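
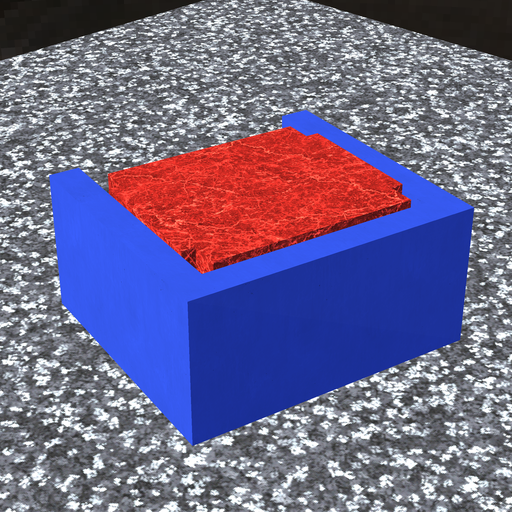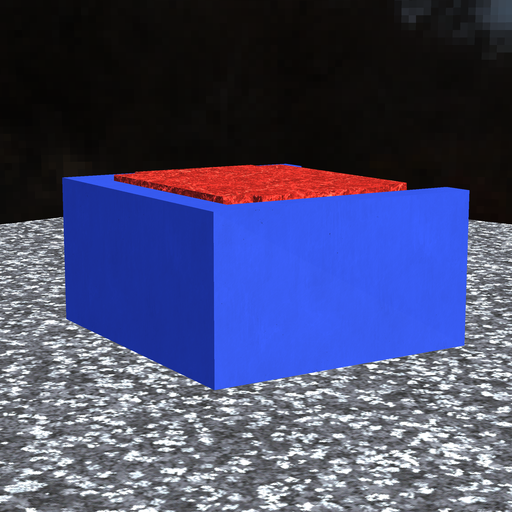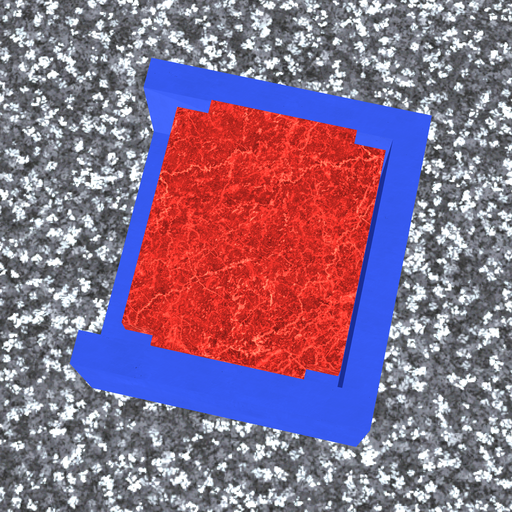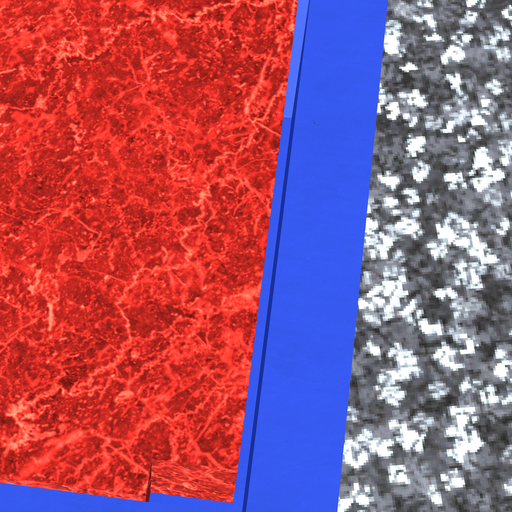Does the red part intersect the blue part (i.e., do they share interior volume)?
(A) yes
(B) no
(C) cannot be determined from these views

(B) no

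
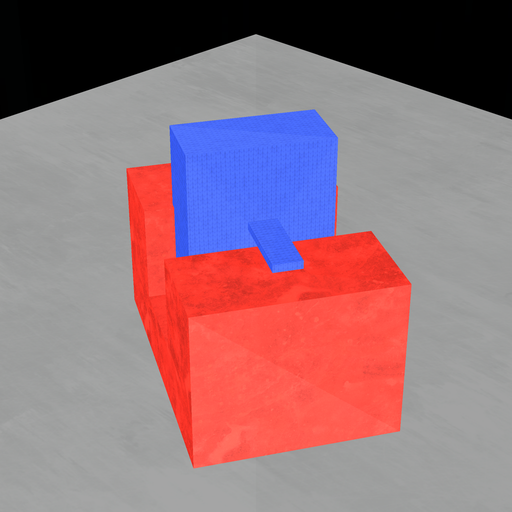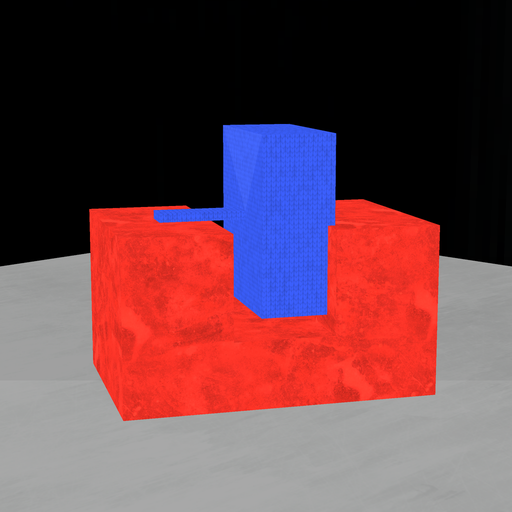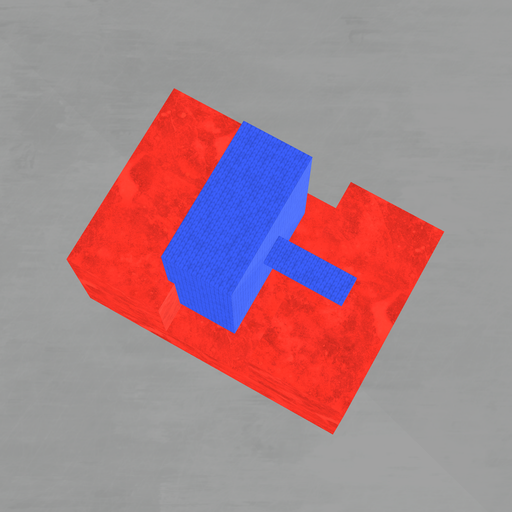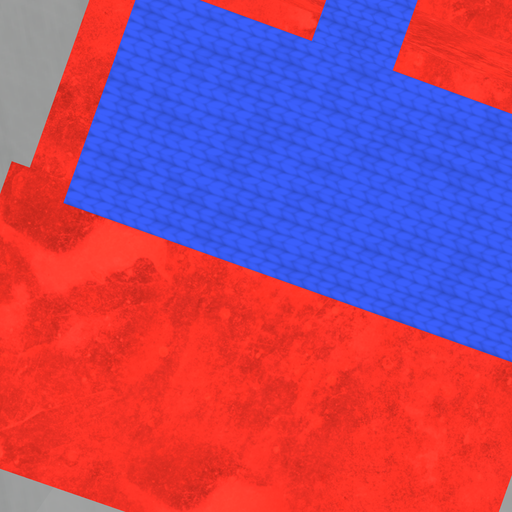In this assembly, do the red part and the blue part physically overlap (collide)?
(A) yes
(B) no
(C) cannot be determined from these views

(A) yes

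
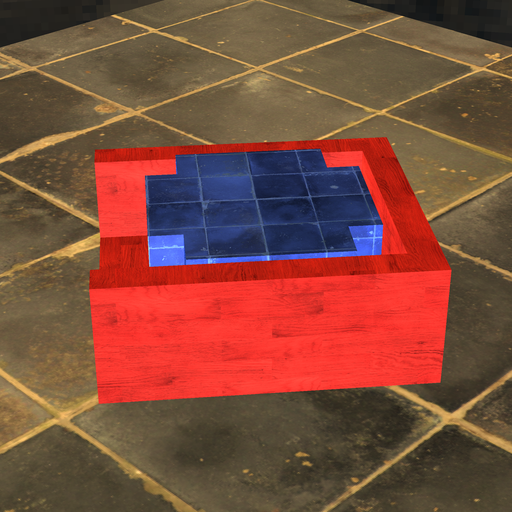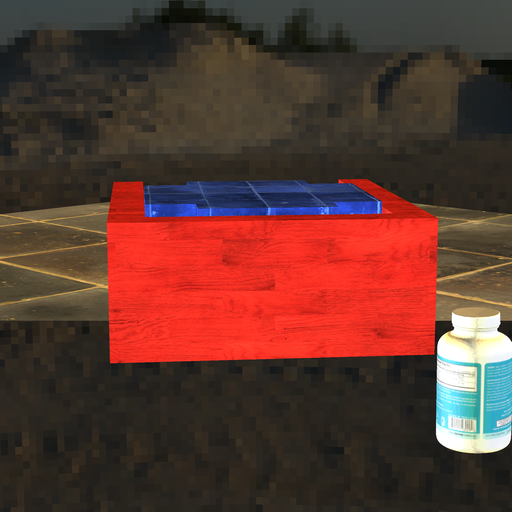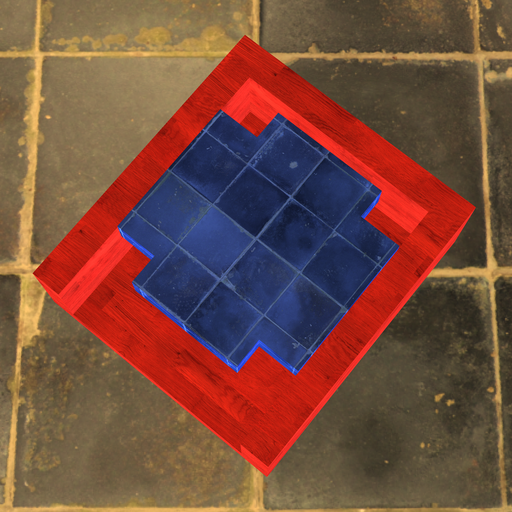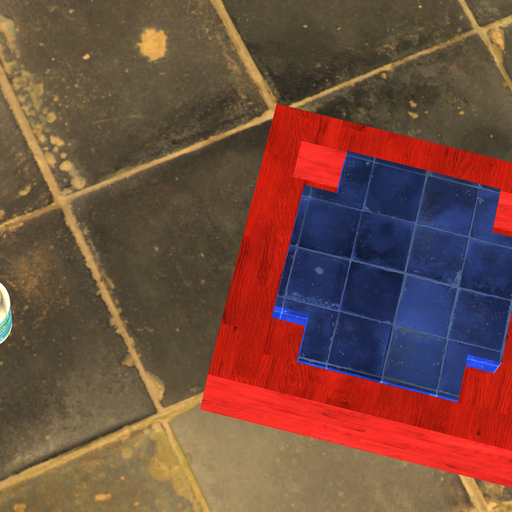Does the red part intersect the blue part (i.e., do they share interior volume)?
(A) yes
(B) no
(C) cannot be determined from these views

(B) no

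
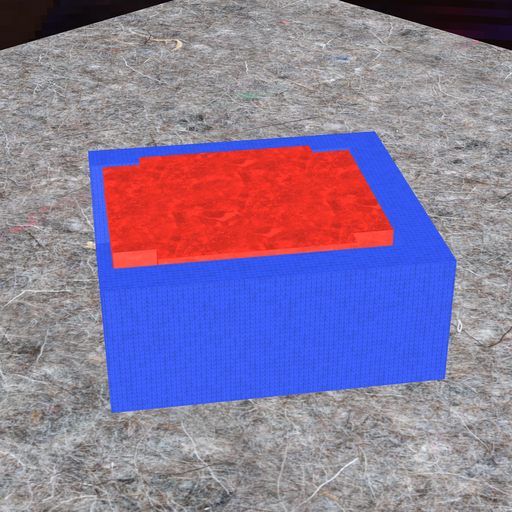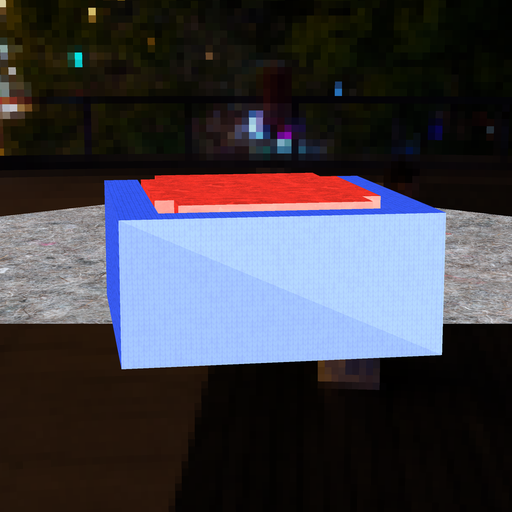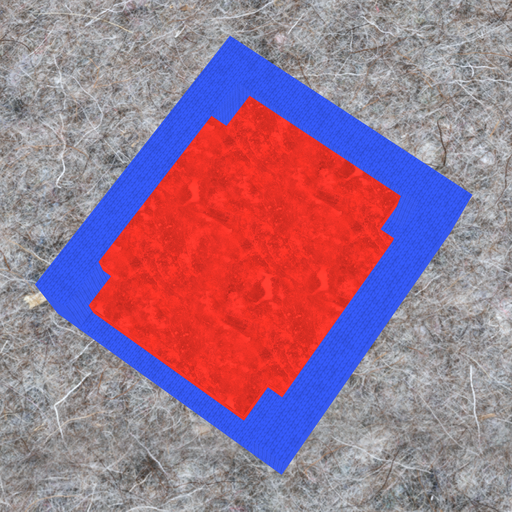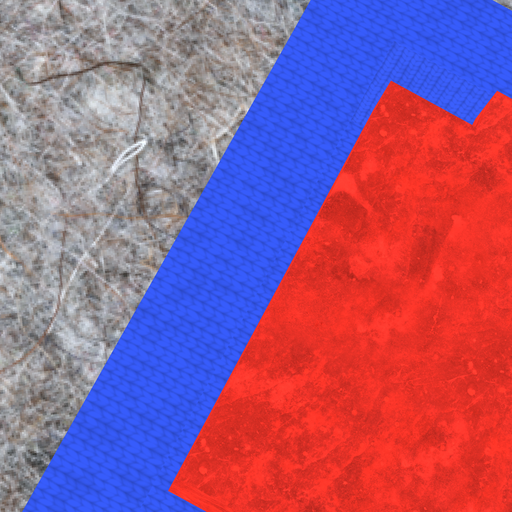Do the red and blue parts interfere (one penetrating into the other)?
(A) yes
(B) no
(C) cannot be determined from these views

(B) no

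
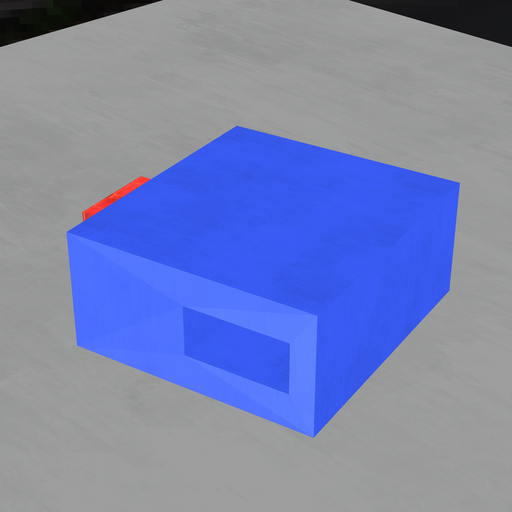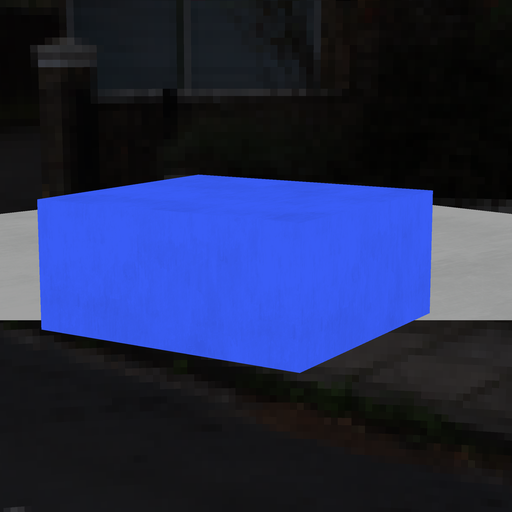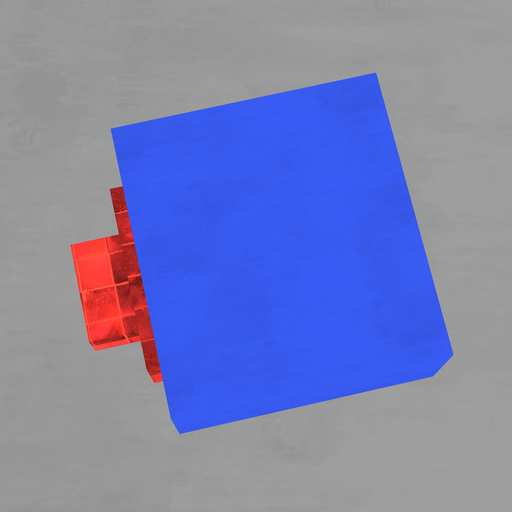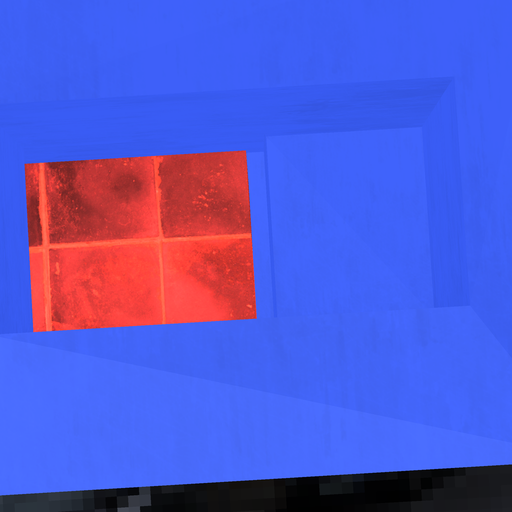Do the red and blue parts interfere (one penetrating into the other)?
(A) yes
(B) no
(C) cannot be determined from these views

(B) no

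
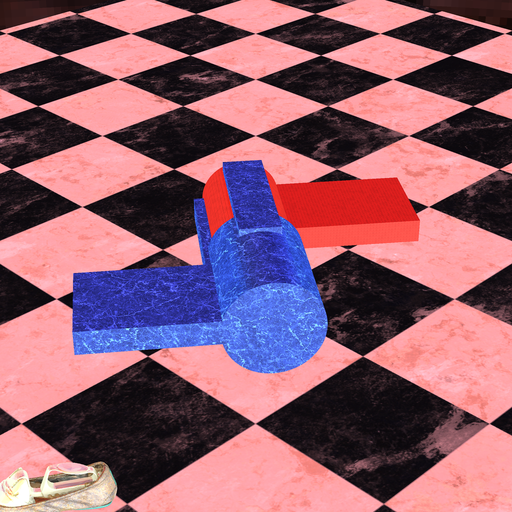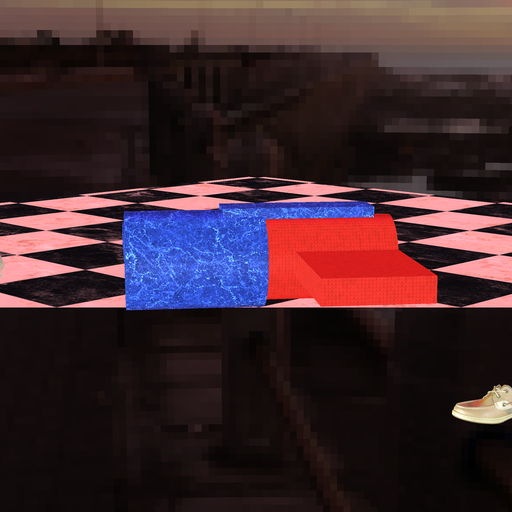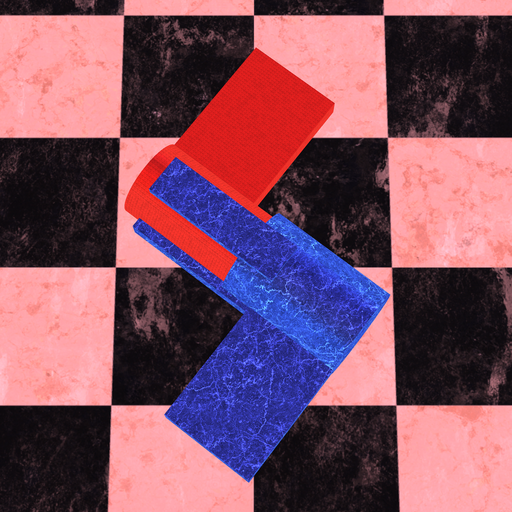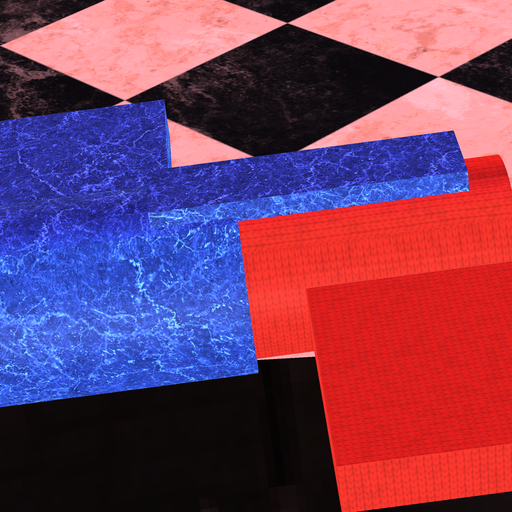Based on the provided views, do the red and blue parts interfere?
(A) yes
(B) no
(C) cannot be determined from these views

(A) yes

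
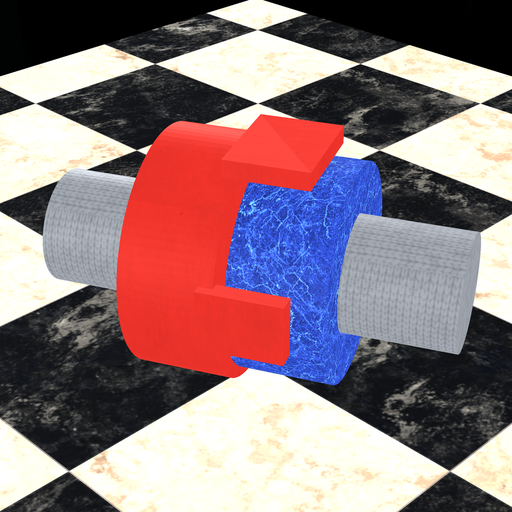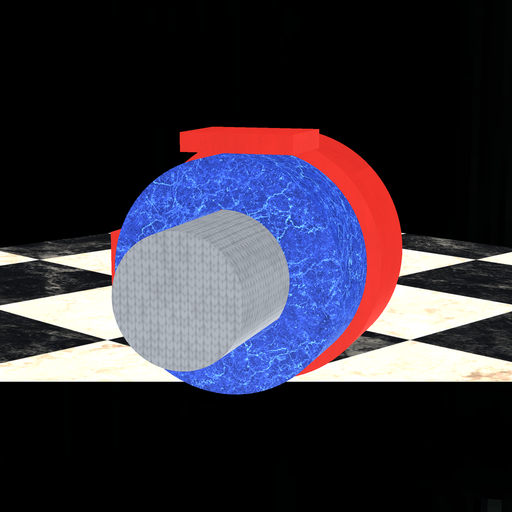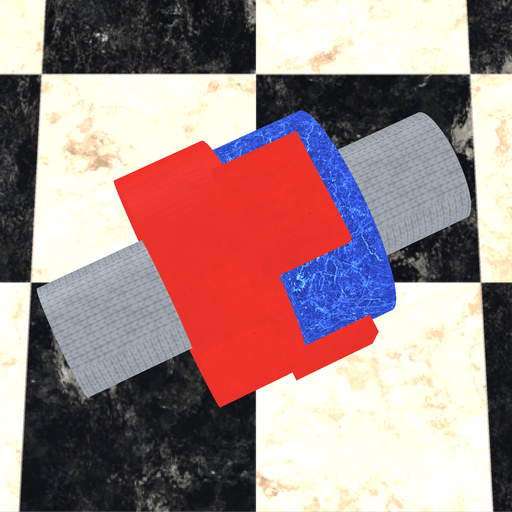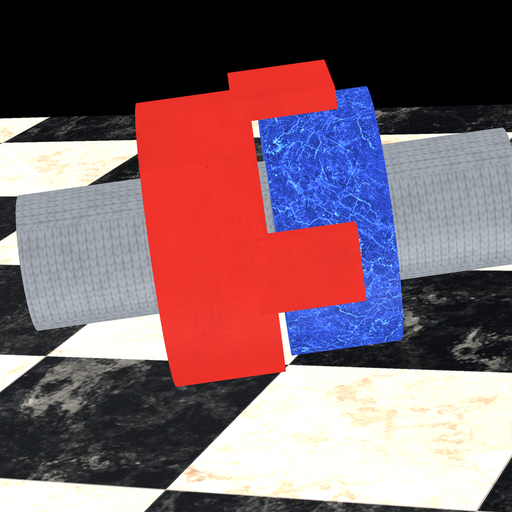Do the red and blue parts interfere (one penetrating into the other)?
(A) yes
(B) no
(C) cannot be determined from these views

(B) no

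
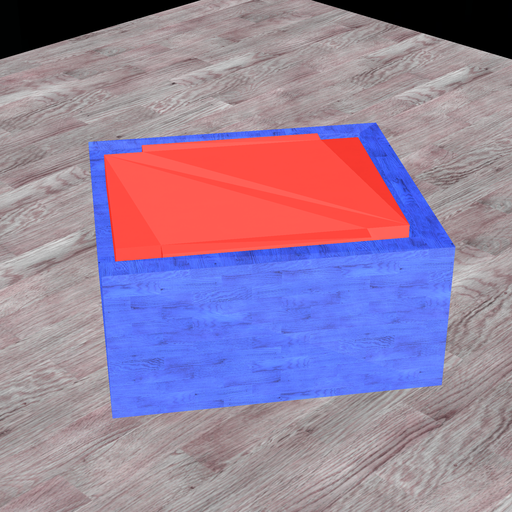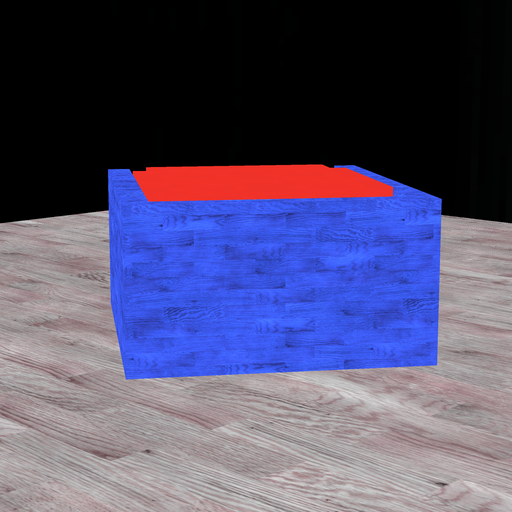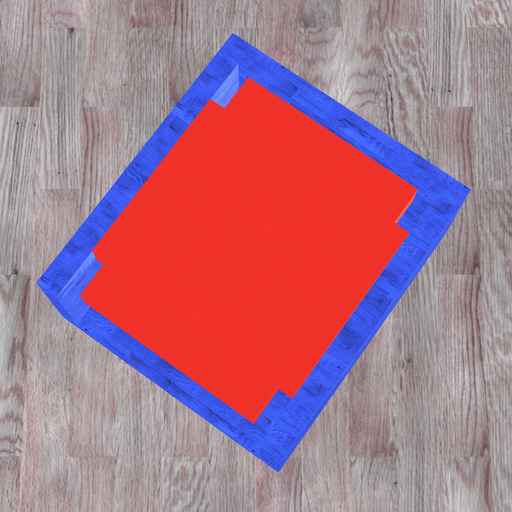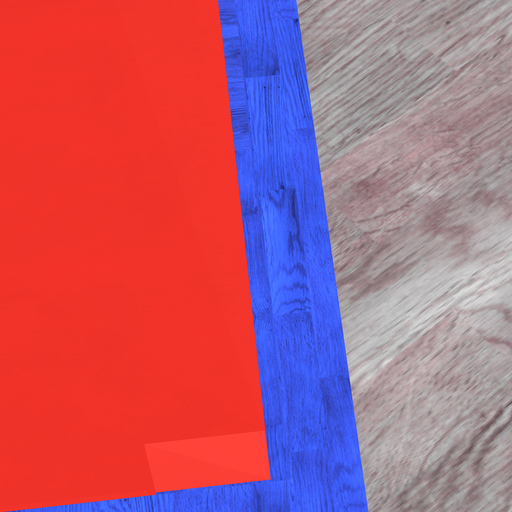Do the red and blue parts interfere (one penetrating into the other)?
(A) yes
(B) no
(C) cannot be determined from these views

(B) no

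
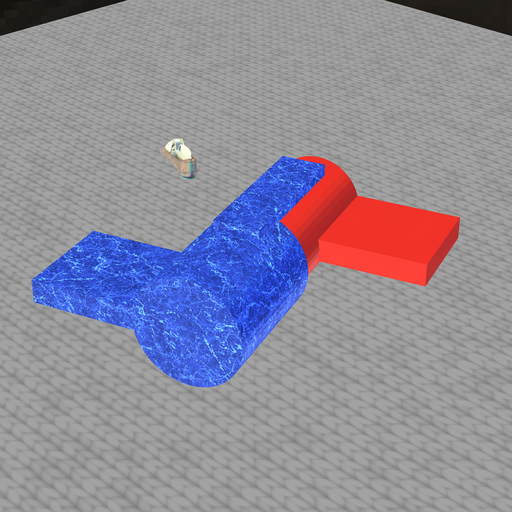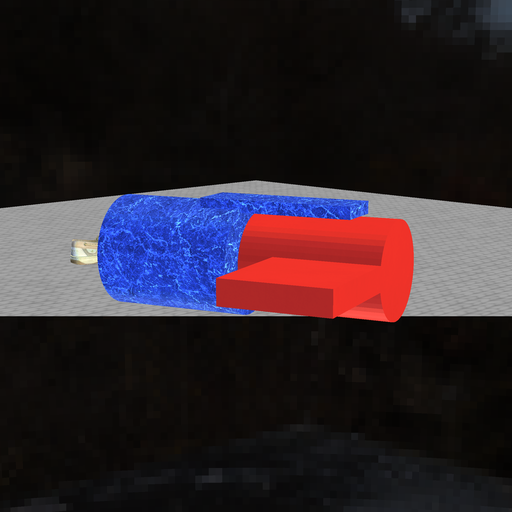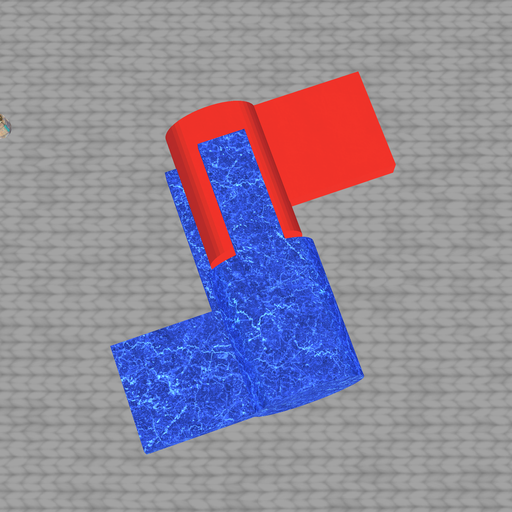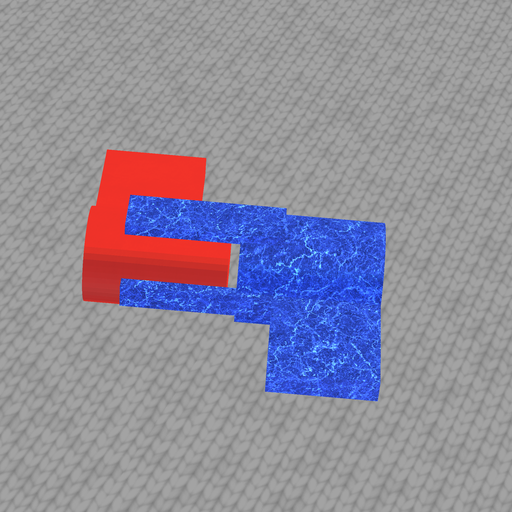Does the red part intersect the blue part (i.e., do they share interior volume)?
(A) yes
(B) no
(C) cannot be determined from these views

(B) no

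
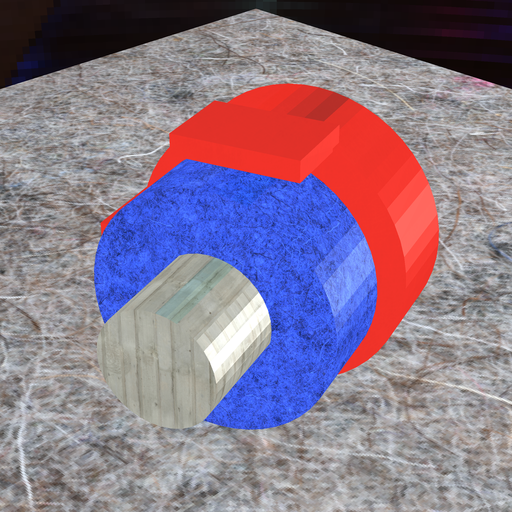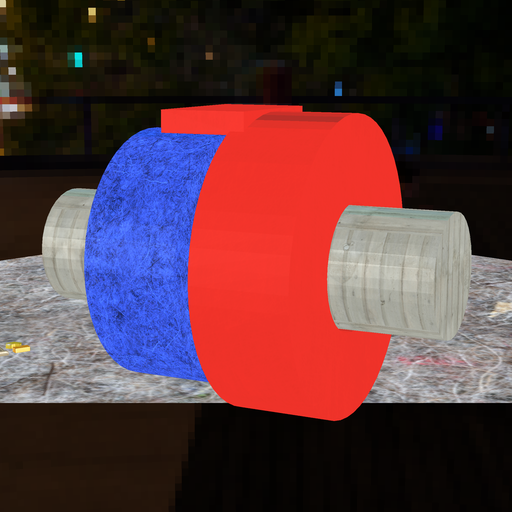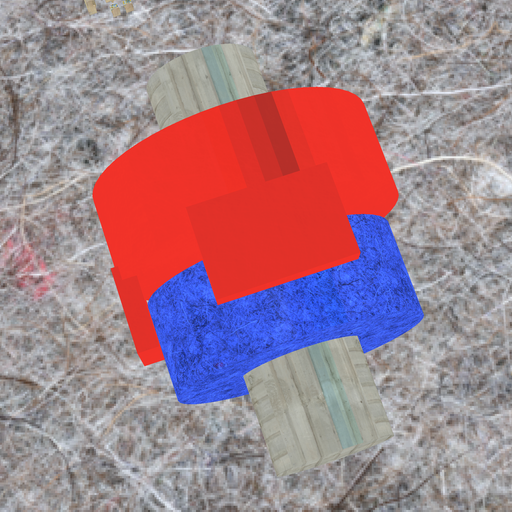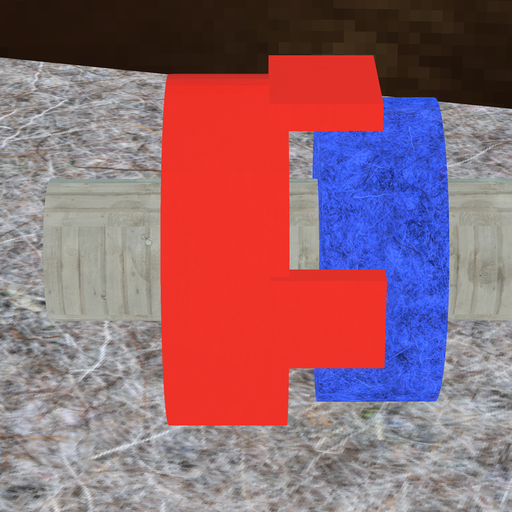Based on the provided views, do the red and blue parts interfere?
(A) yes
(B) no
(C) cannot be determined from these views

(B) no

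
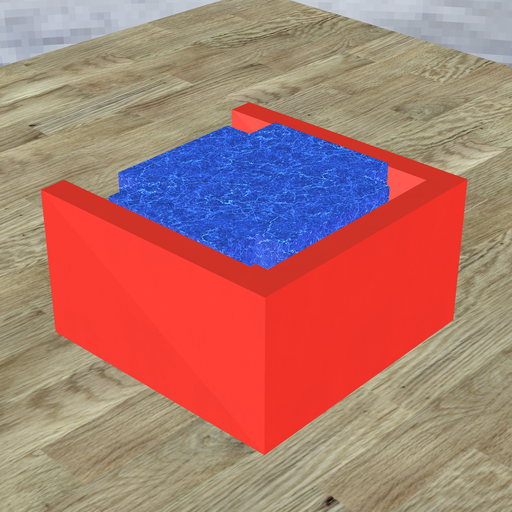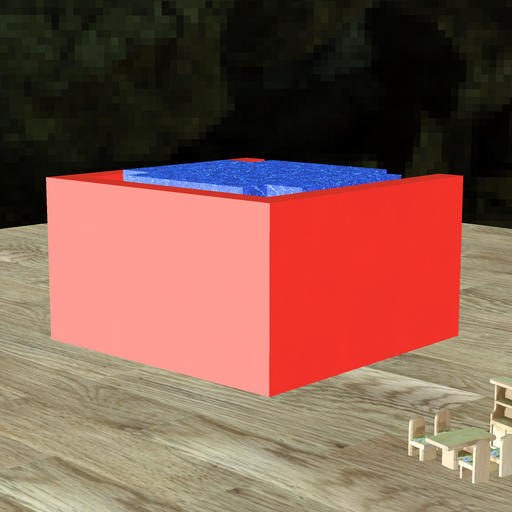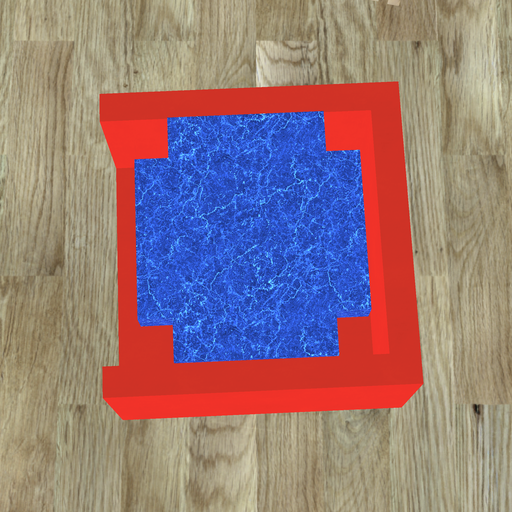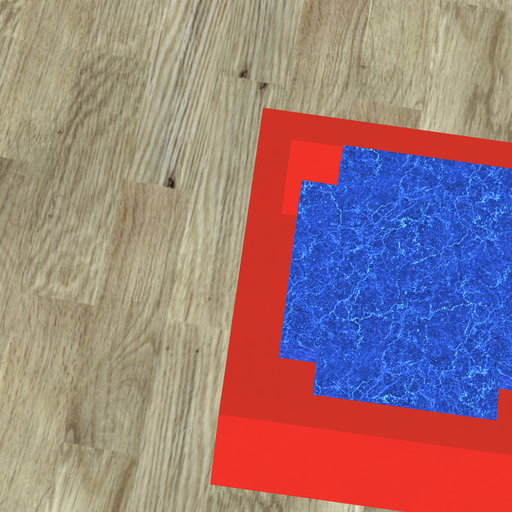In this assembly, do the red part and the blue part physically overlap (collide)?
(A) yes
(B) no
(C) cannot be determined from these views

(B) no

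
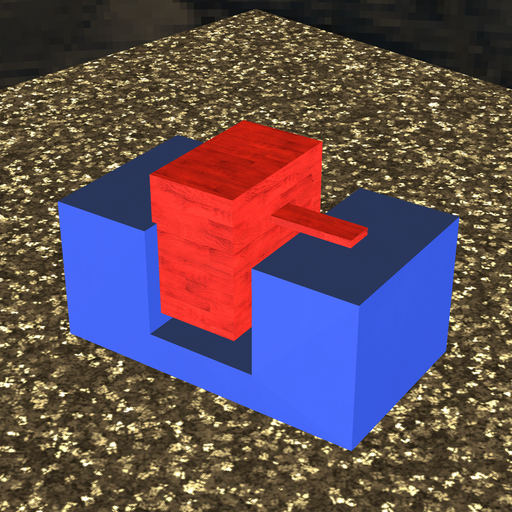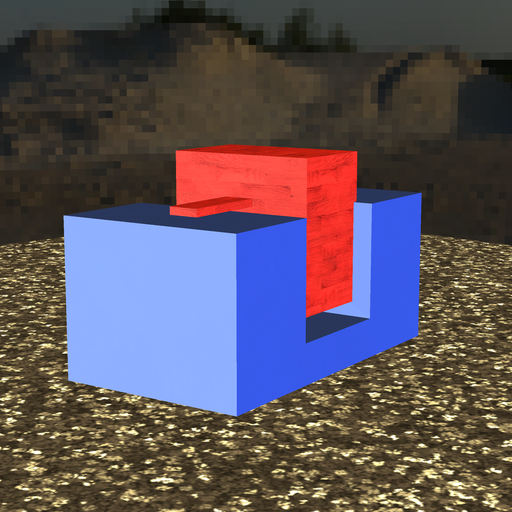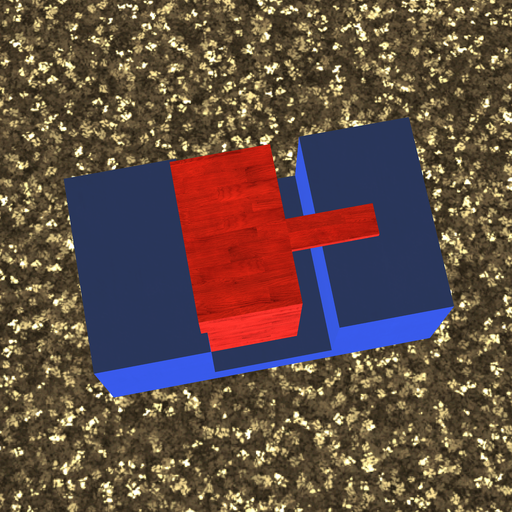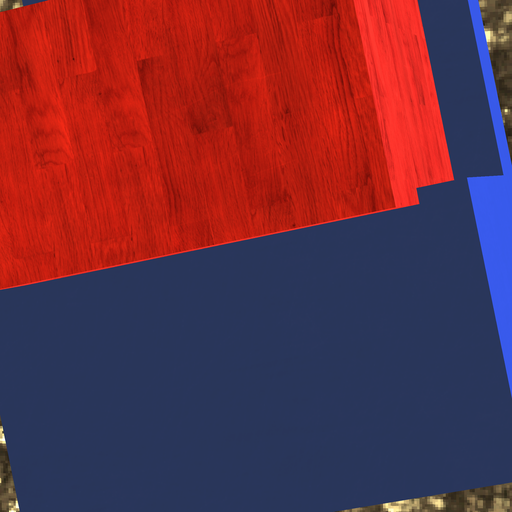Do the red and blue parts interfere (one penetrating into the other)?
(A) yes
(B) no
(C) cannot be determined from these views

(A) yes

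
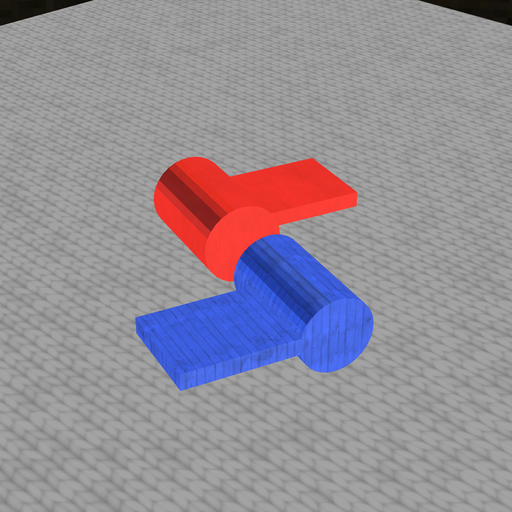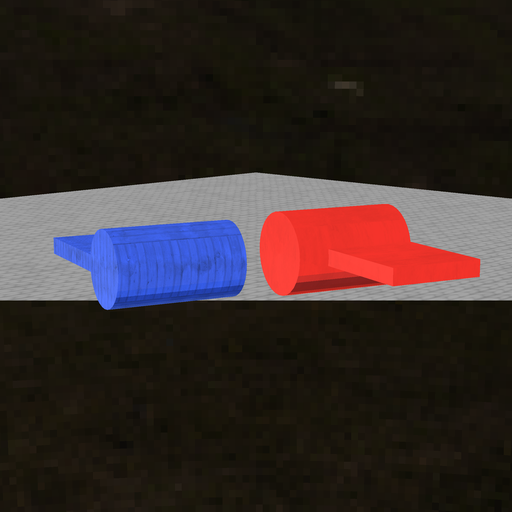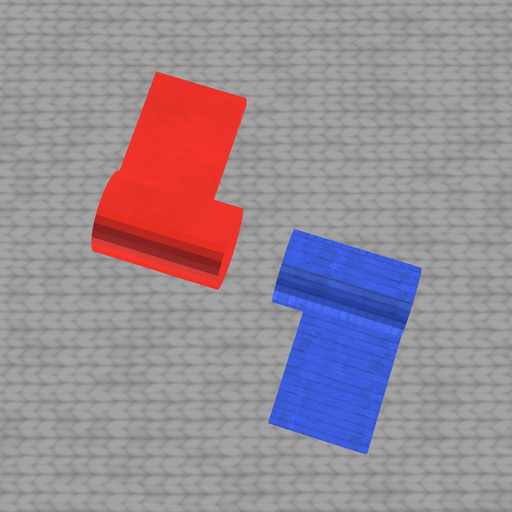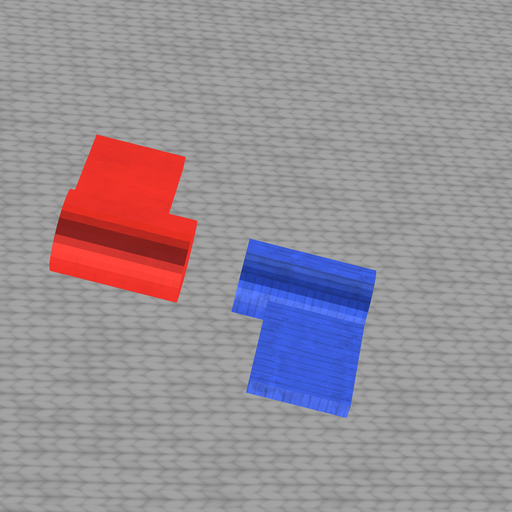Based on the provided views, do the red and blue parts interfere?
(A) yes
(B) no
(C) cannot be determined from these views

(B) no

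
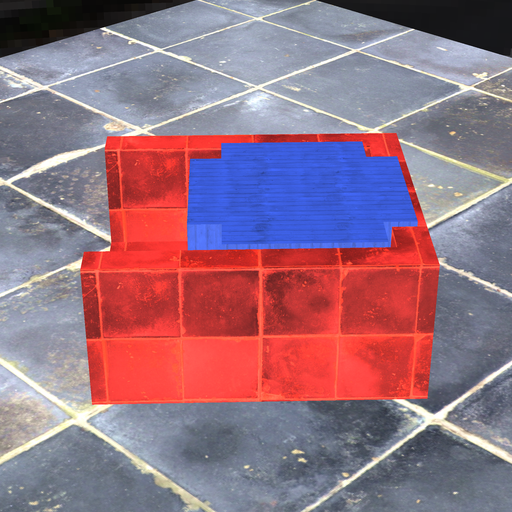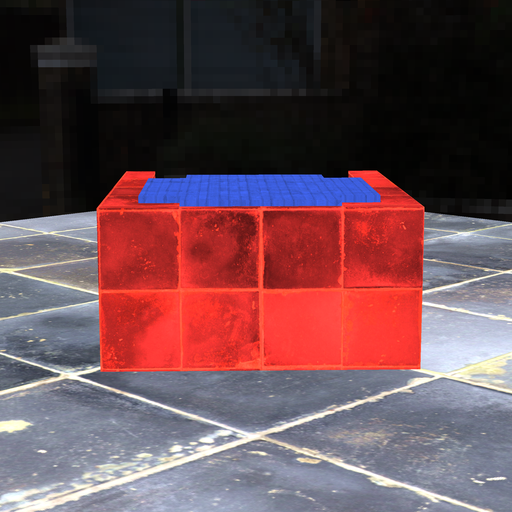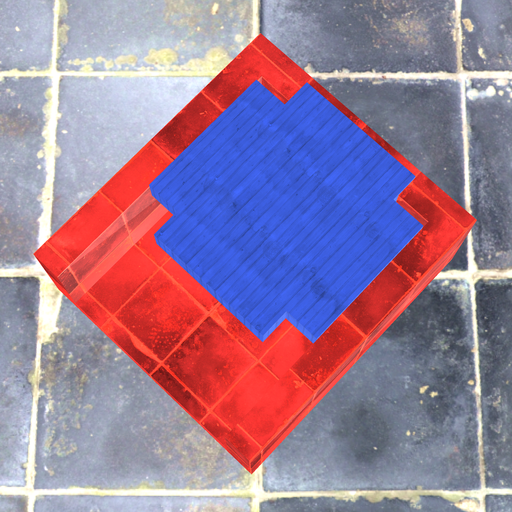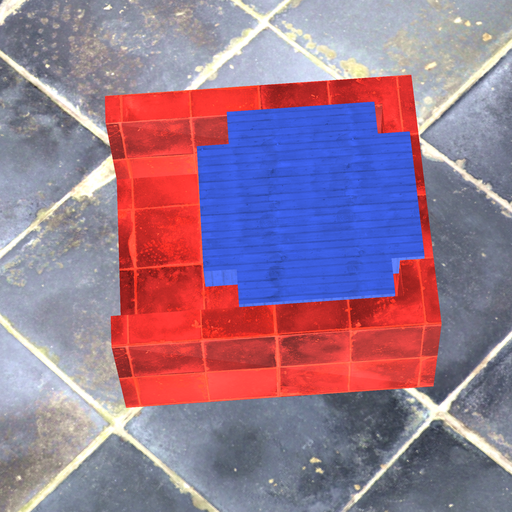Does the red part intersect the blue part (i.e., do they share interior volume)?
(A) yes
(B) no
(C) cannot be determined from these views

(A) yes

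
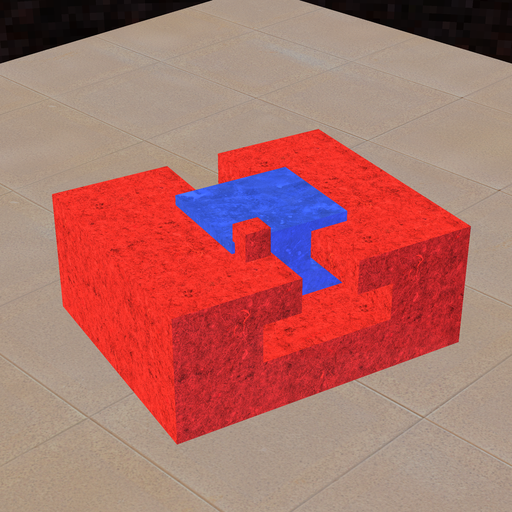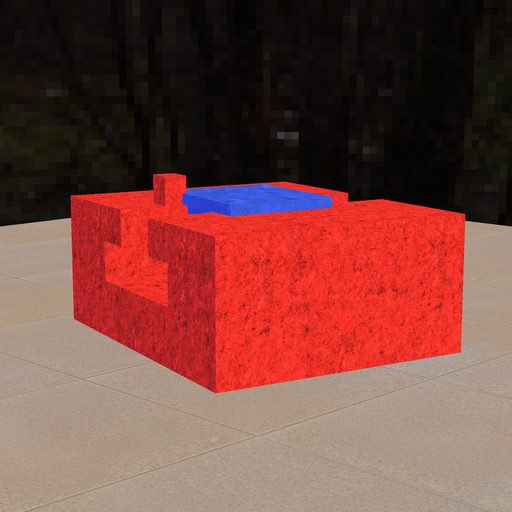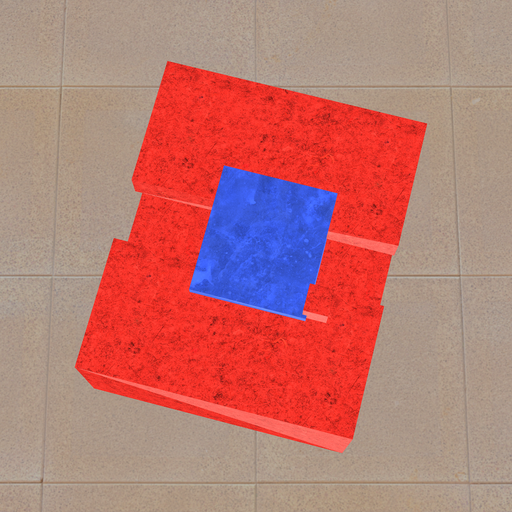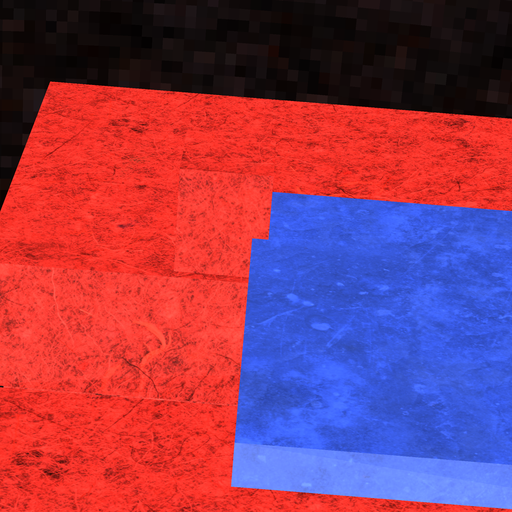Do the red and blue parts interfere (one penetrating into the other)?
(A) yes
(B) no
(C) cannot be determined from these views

(A) yes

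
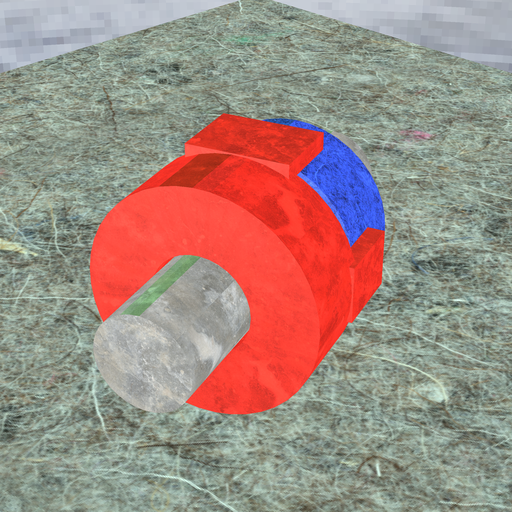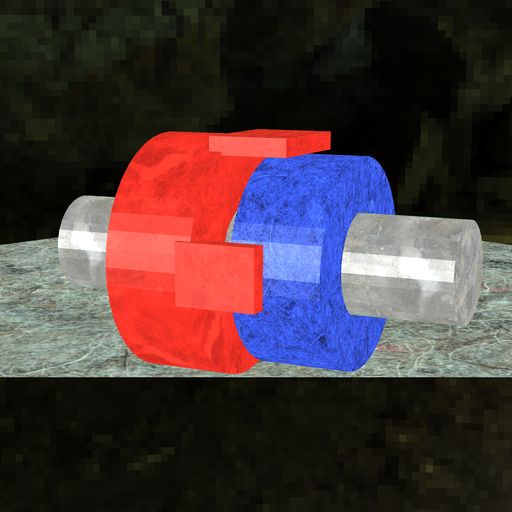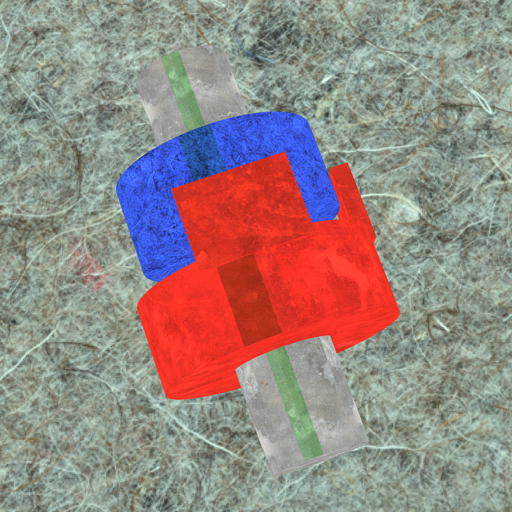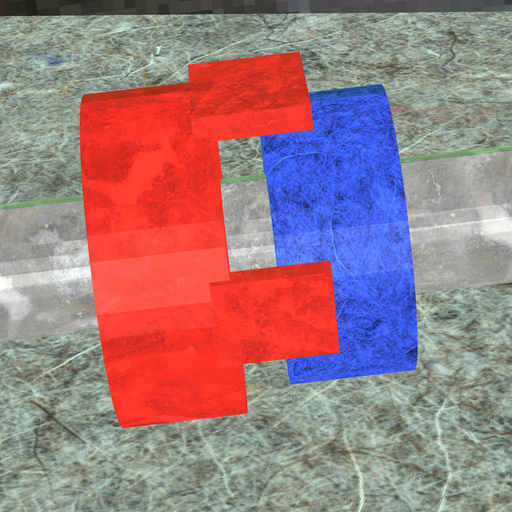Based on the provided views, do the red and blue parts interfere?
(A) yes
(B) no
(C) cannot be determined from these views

(B) no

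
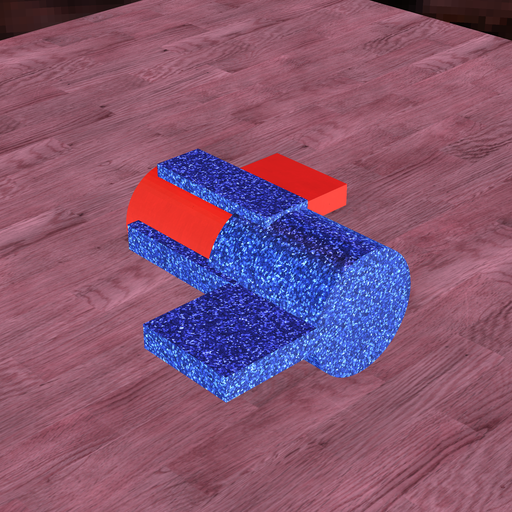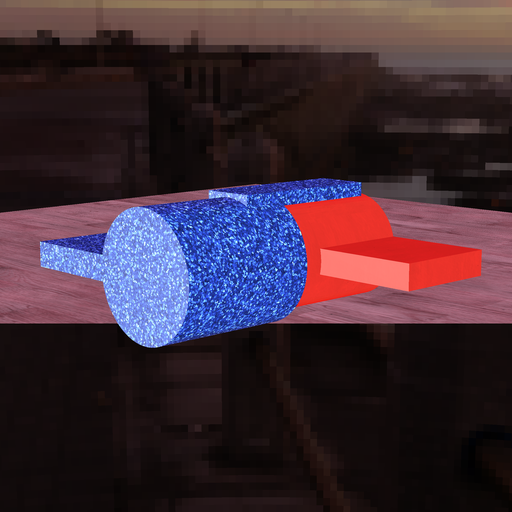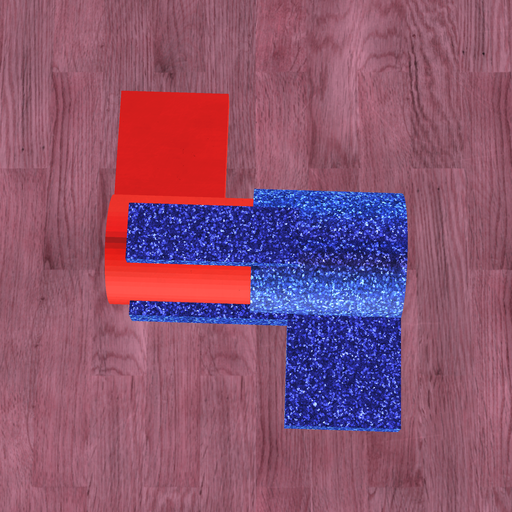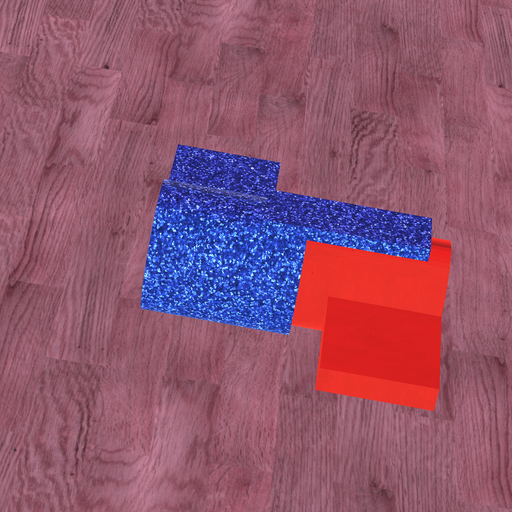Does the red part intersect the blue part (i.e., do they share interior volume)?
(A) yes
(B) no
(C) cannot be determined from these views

(A) yes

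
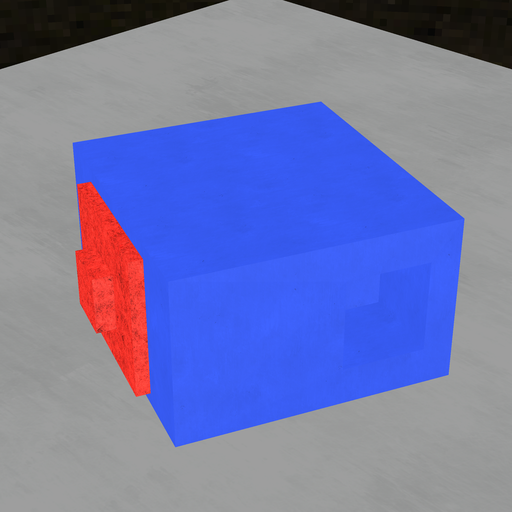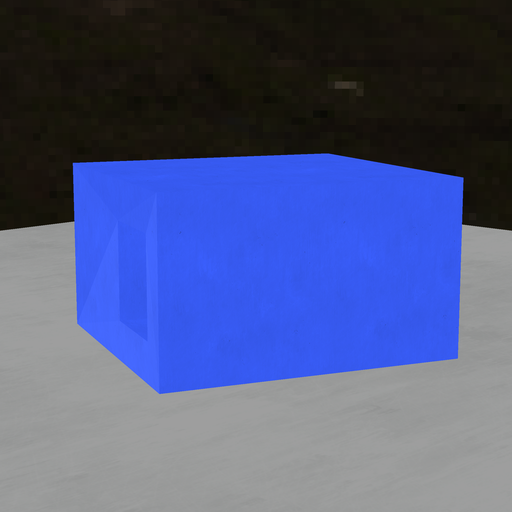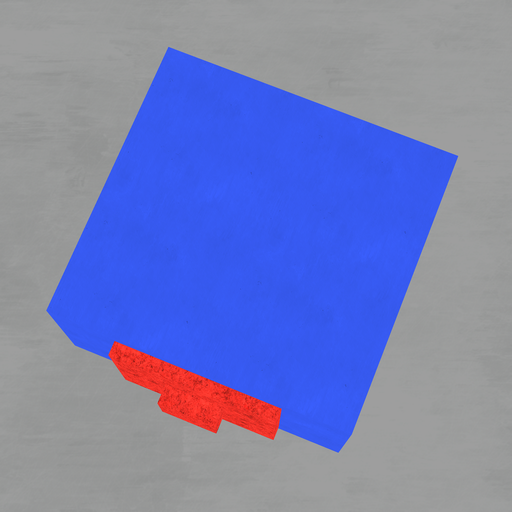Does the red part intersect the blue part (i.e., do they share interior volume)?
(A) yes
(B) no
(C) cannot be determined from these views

(C) cannot be determined from these views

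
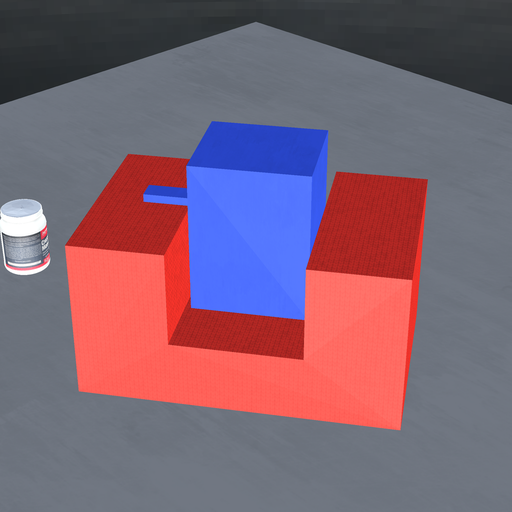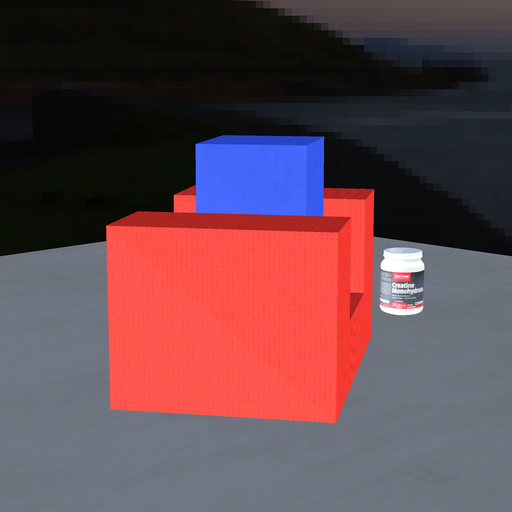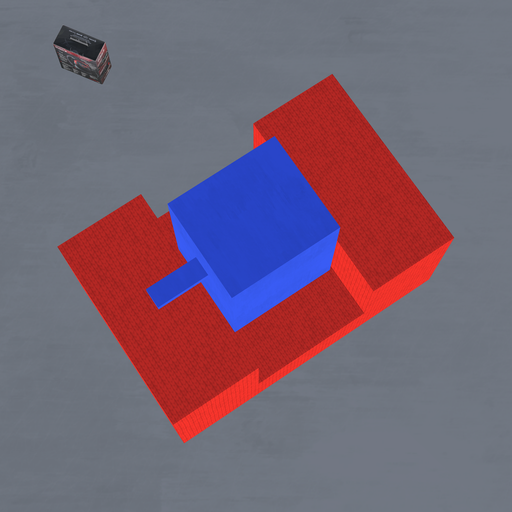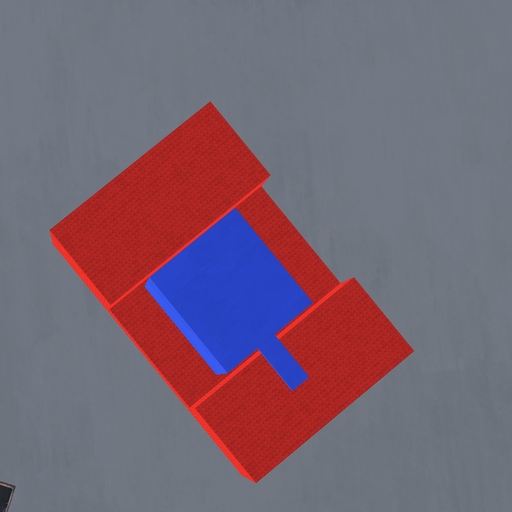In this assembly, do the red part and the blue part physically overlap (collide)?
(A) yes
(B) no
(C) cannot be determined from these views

(B) no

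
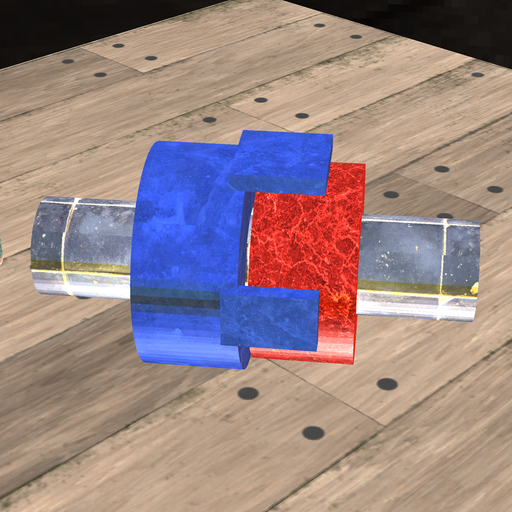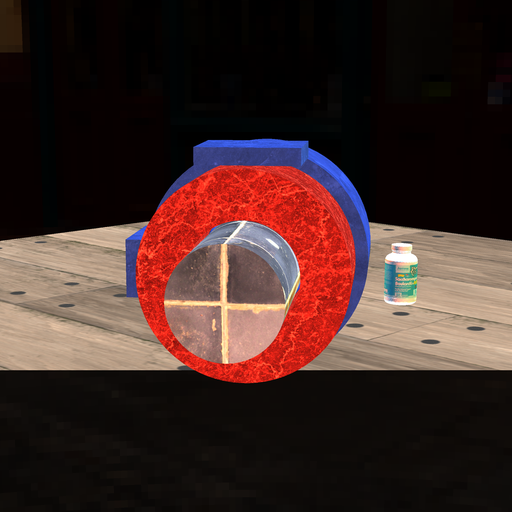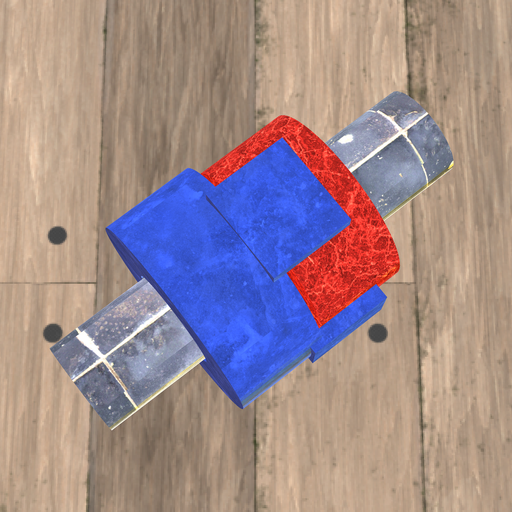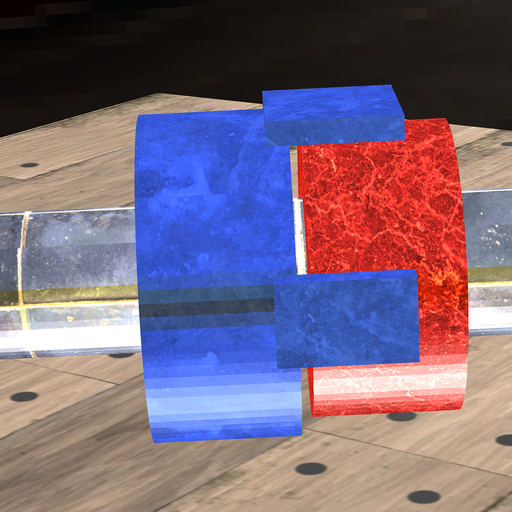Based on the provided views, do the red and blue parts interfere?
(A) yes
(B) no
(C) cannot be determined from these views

(B) no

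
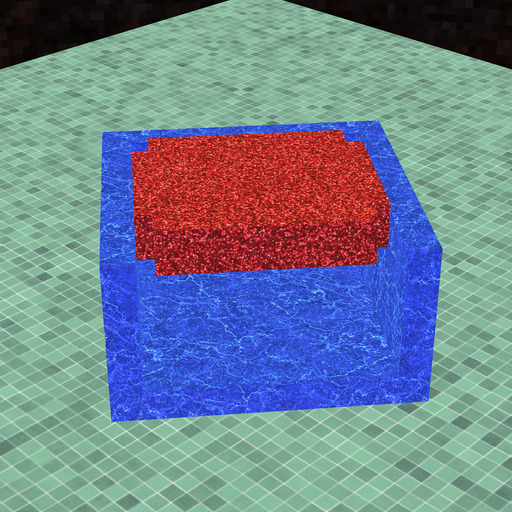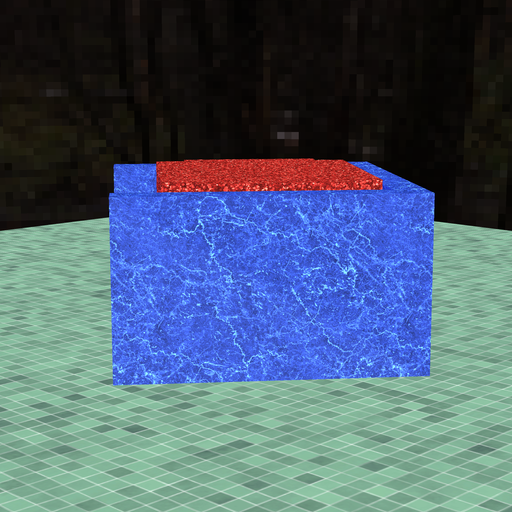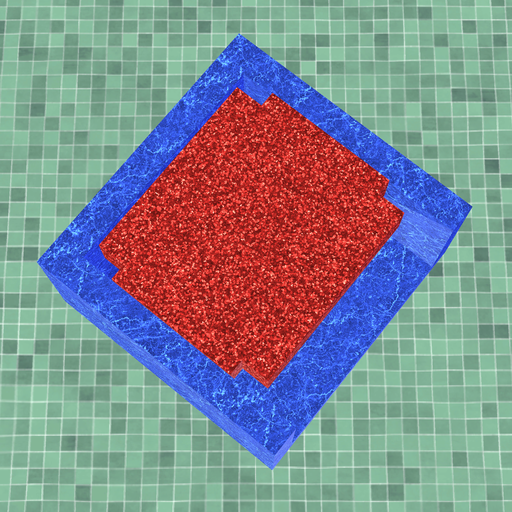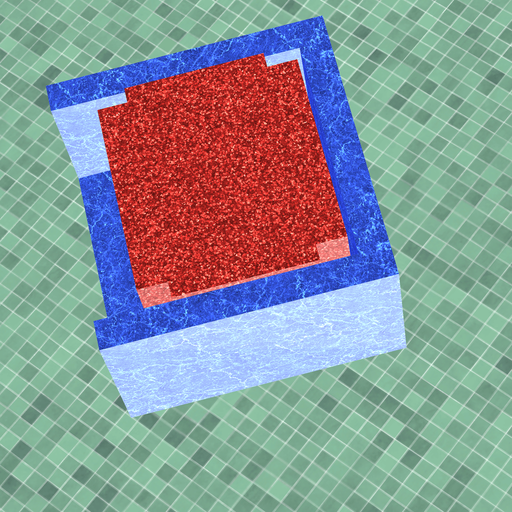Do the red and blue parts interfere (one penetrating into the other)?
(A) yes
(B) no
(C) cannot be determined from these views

(B) no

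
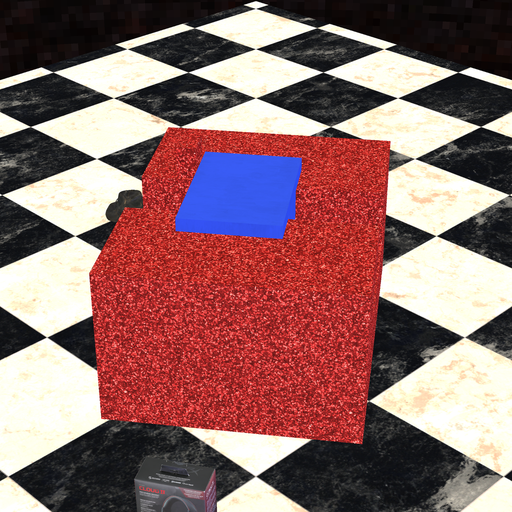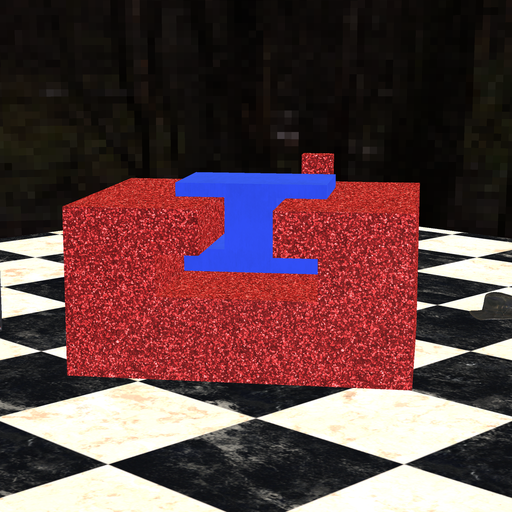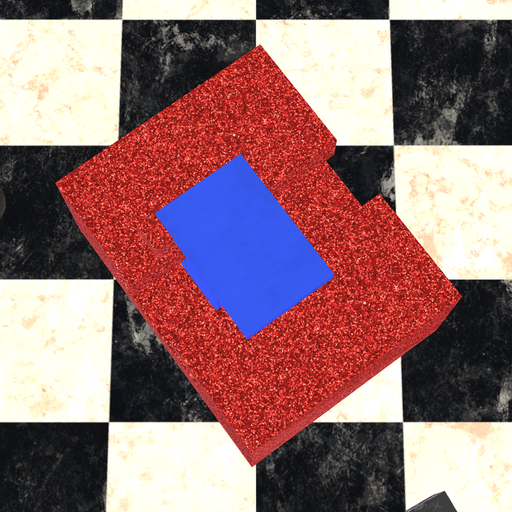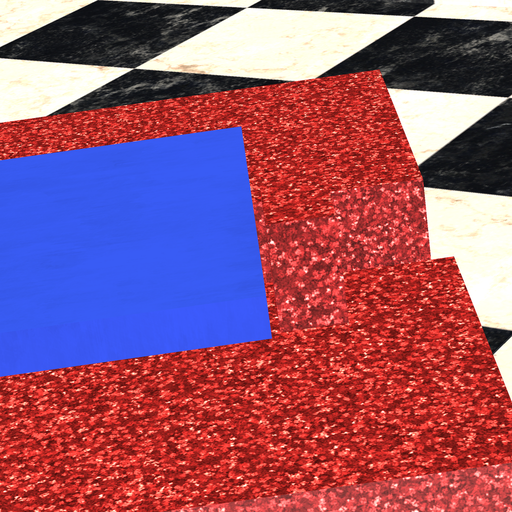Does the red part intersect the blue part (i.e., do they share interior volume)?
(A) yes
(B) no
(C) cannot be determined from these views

(B) no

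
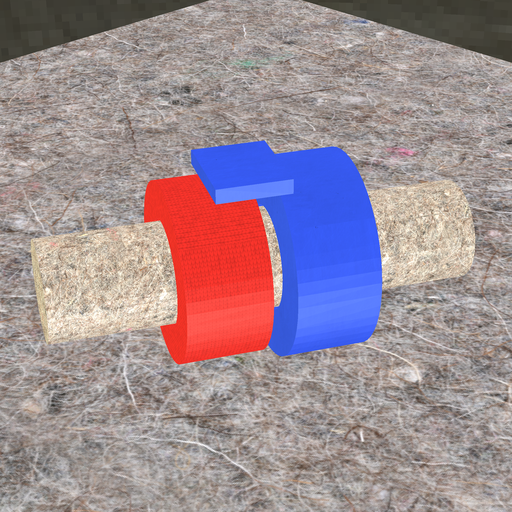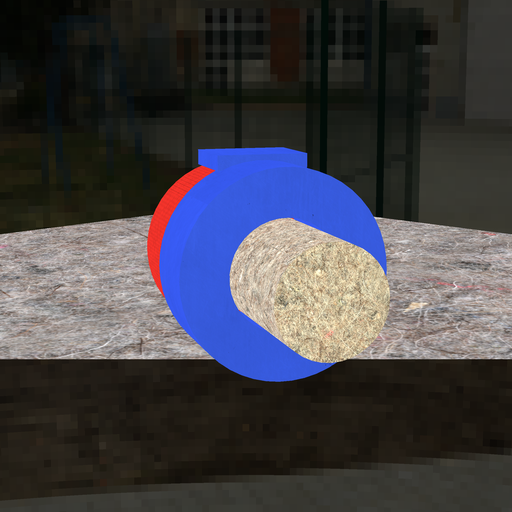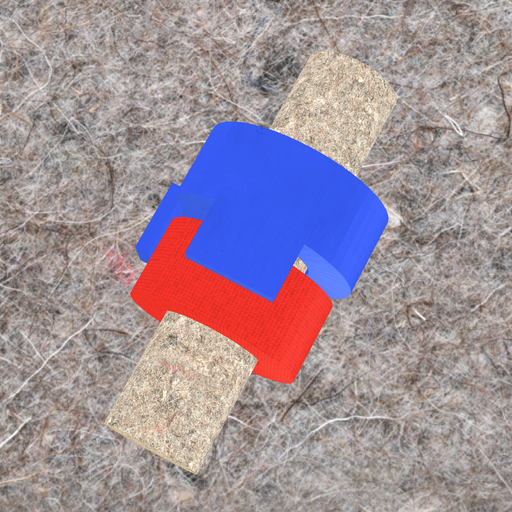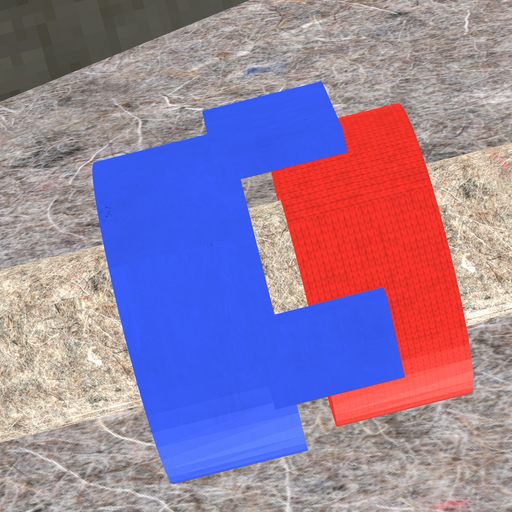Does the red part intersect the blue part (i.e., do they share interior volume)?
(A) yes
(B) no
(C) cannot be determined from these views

(B) no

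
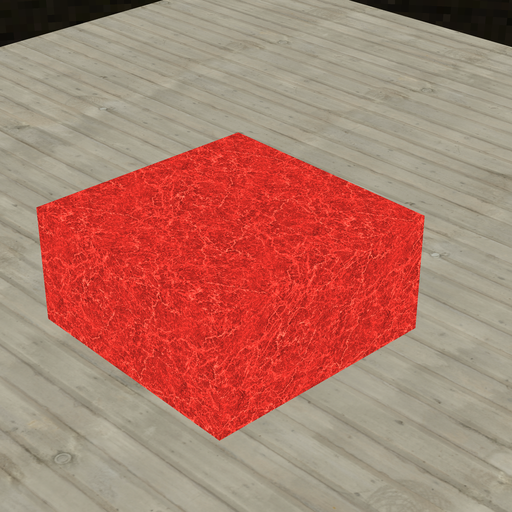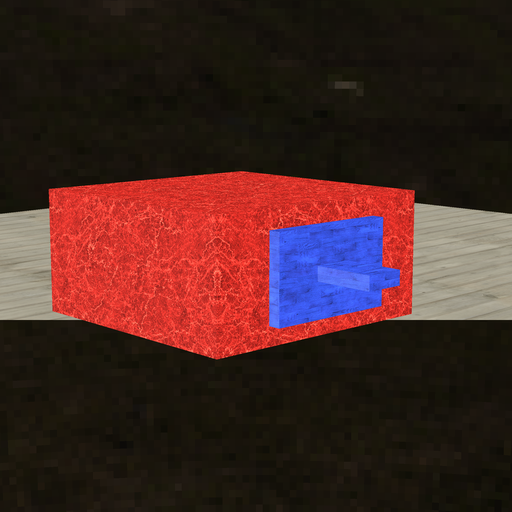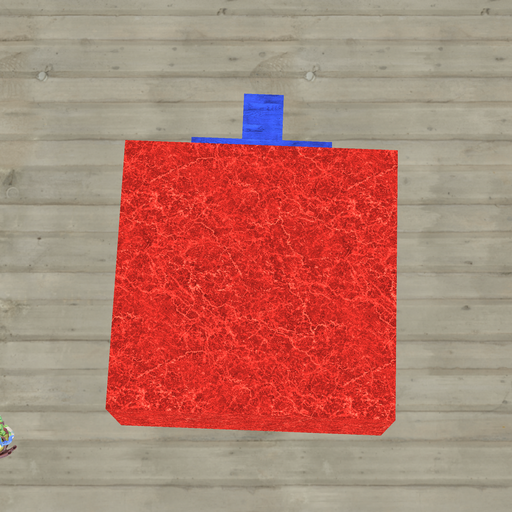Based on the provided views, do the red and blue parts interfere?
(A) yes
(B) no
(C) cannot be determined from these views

(C) cannot be determined from these views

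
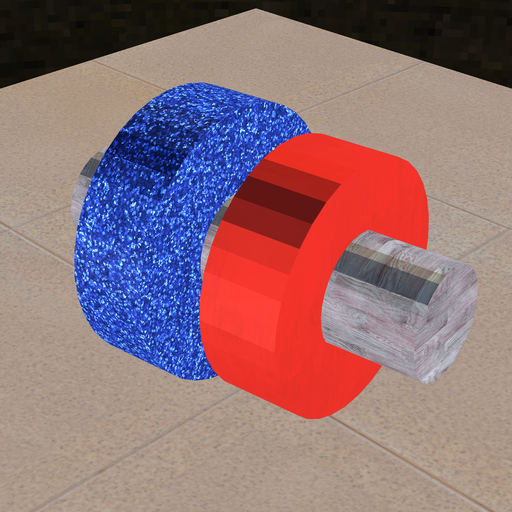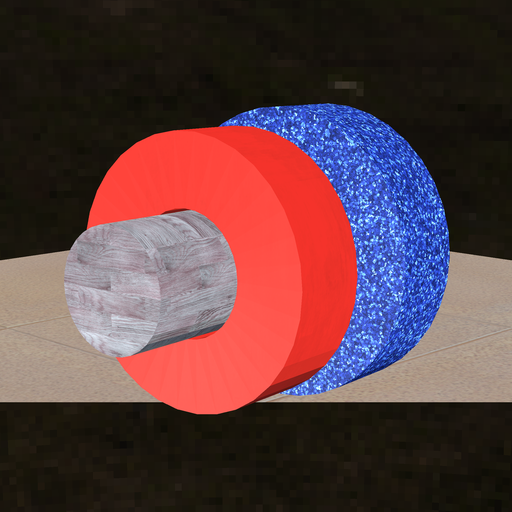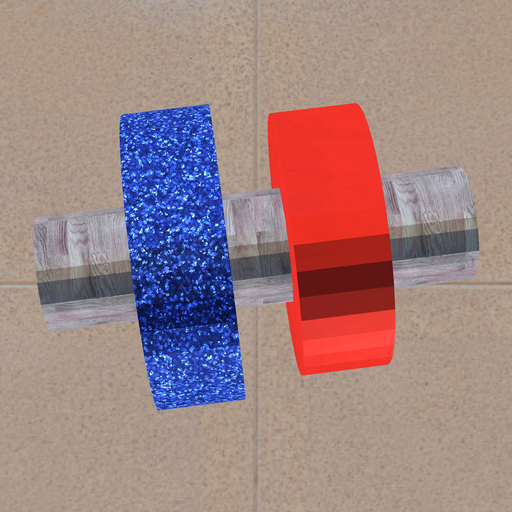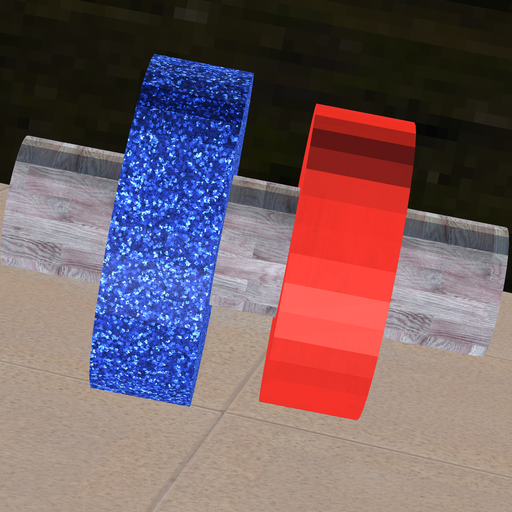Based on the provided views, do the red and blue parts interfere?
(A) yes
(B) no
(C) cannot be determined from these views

(B) no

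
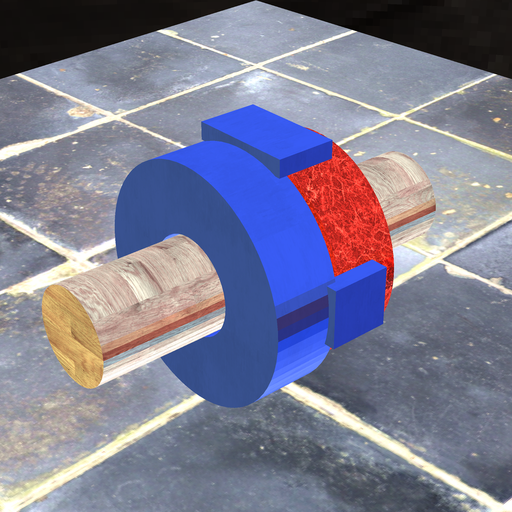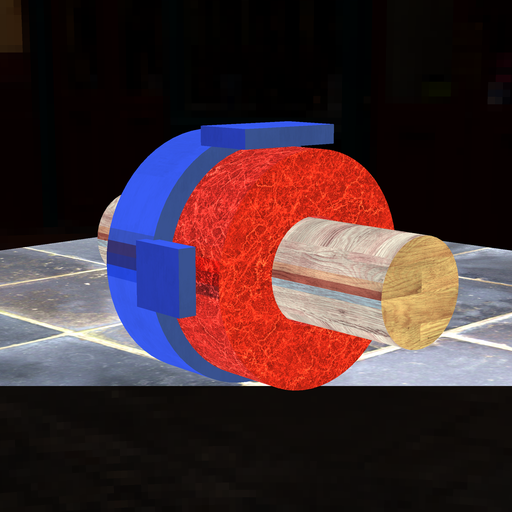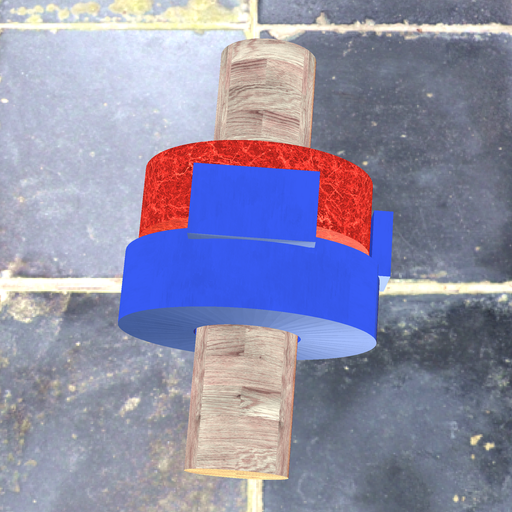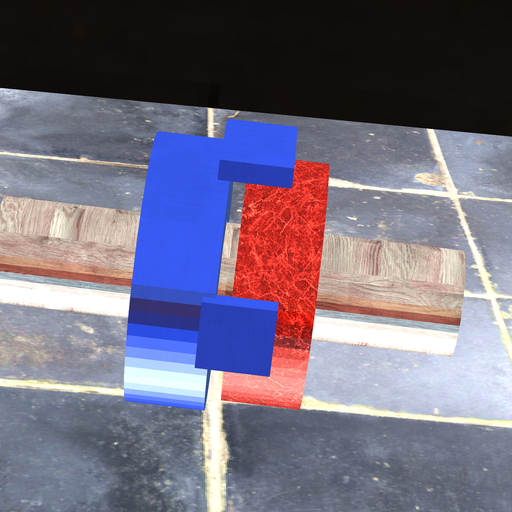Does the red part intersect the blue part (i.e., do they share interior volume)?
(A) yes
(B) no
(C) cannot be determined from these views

(B) no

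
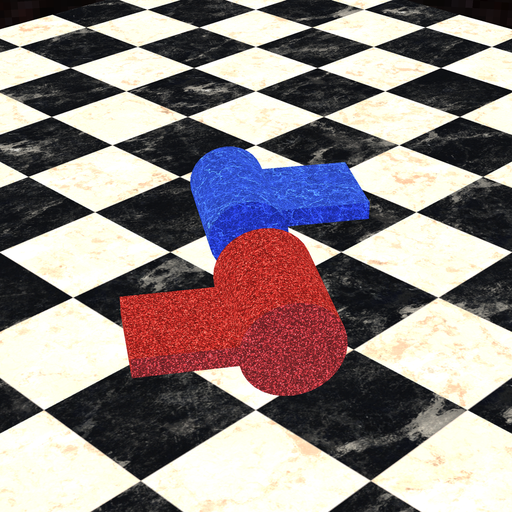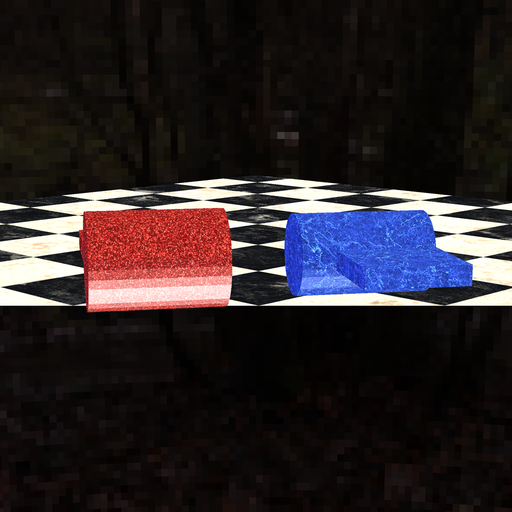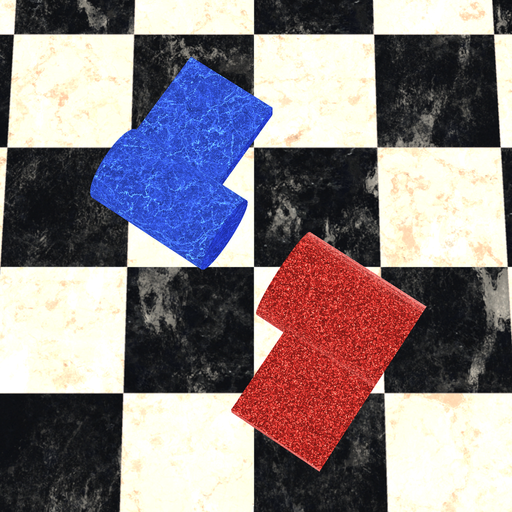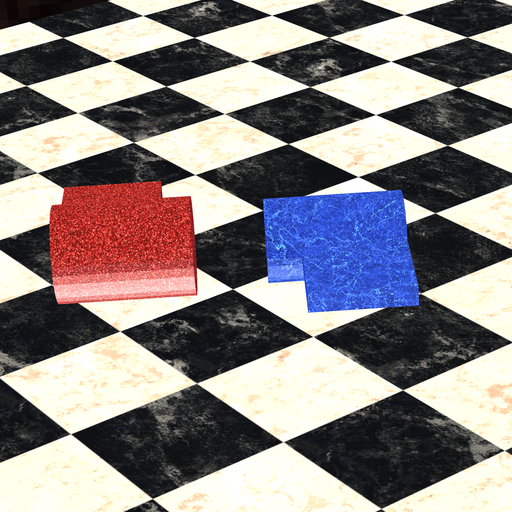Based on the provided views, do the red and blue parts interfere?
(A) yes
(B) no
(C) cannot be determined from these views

(B) no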